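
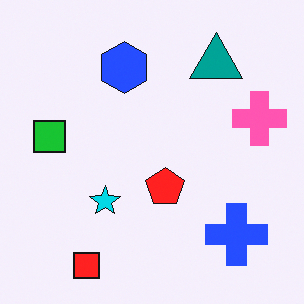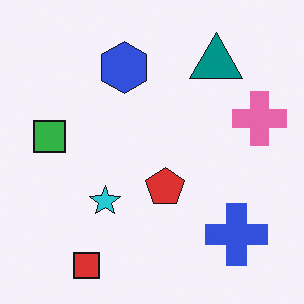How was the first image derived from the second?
The transformation is: slightly oversaturated.

All colors are more vivid — a global saturation change.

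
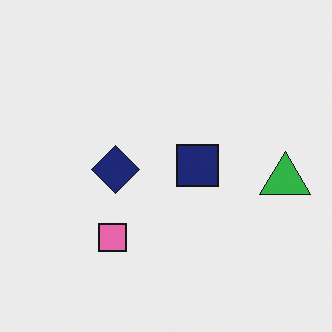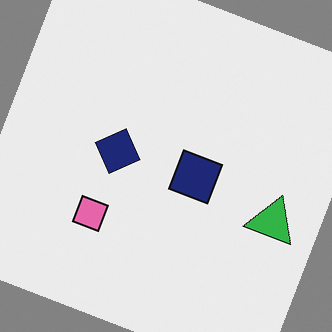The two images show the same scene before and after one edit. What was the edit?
This is the original image rotated clockwise by a clearly visible amount.

Every shape is tilted by the same angle and the image corners show triangular fill wedges — a whole-image rotation by a non-right angle.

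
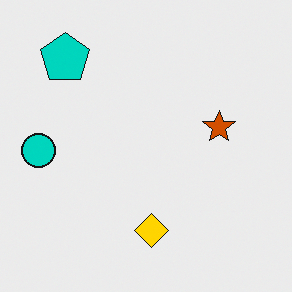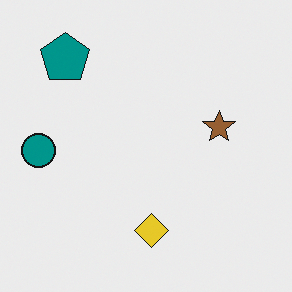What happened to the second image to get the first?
This is the original image heavily oversaturated.

All colors are more vivid — a global saturation change.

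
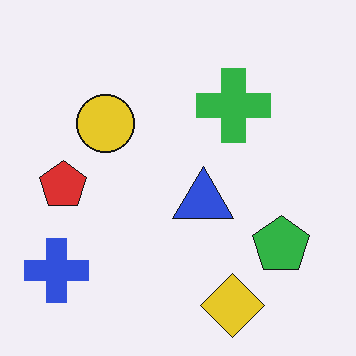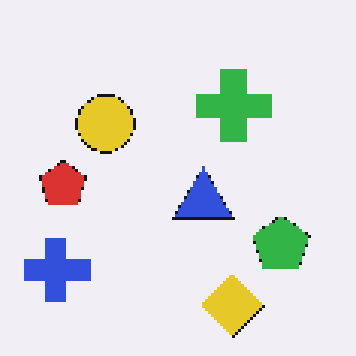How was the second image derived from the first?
It was lightly pixelated (a mild mosaic effect).

Shapes are reduced to large square blocks; fine edges and outlines are lost — a downscale-then-upscale (mosaic) effect.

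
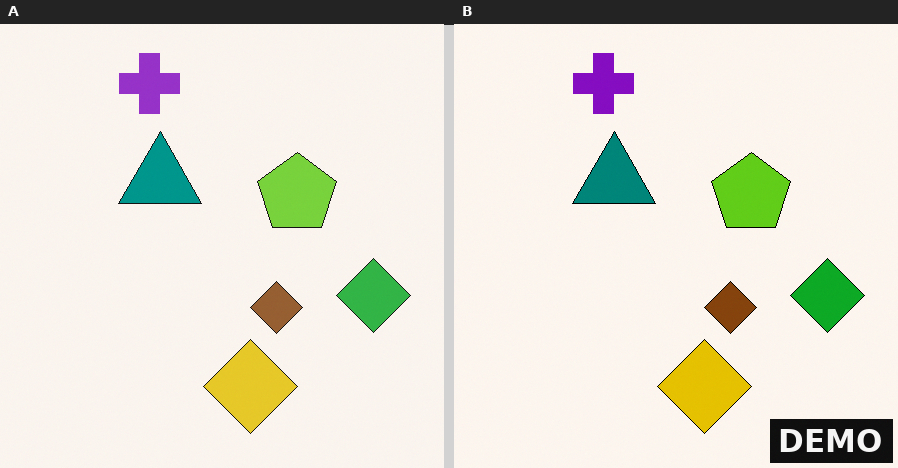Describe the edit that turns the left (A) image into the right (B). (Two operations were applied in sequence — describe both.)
It was given slightly increased contrast, then watermarked with the text "DEMO" in the lower-right corner.

Tones are pushed away from mid-grey across the whole image — a global contrast change. A dark label reading "DEMO" appears in the lower-right corner.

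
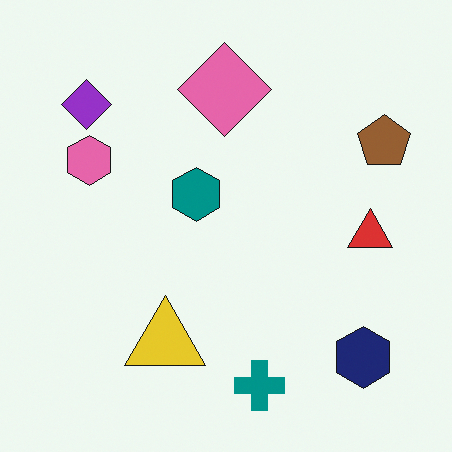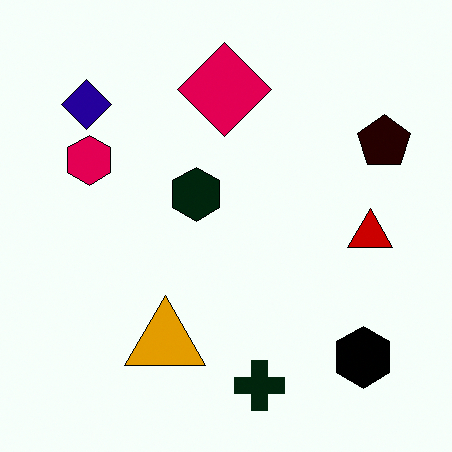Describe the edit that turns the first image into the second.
The transformation is: boosted in contrast.

Tones are pushed away from mid-grey across the whole image — a global contrast change.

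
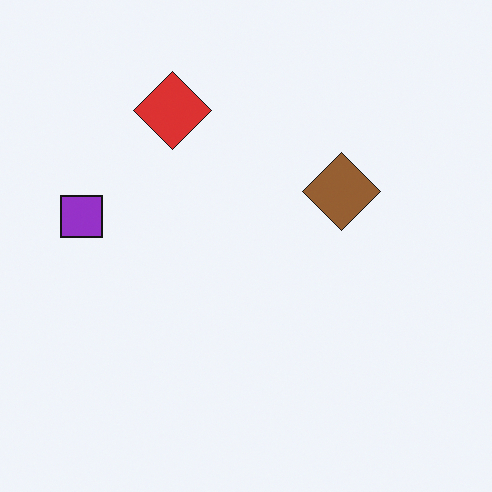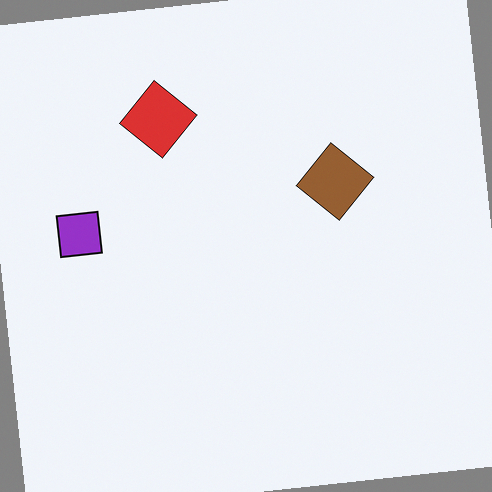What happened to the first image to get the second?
This is the original image rotated counter-clockwise by a small amount.

Every shape is tilted by the same angle and the image corners show triangular fill wedges — a whole-image rotation by a non-right angle.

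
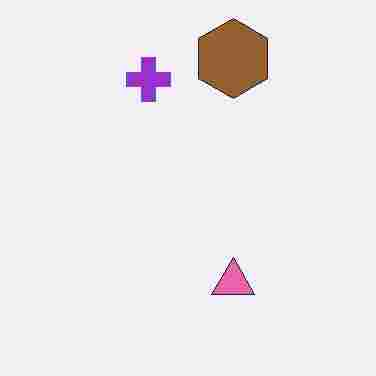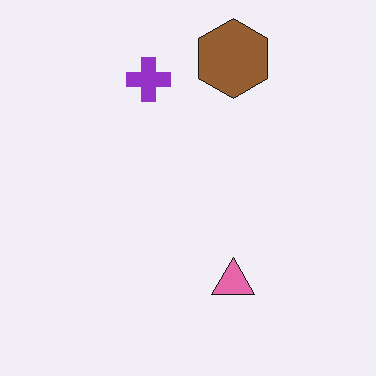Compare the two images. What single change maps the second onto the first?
Heavily JPEG-compressed with obvious blocking artifacts.

Blocky 8×8 compression artifacts appear around shape edges and the flat background shows ringing — characteristic JPEG degradation.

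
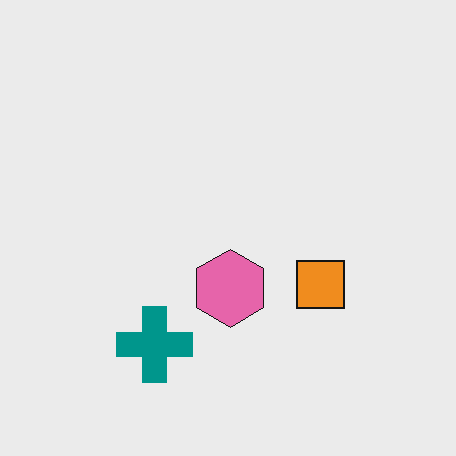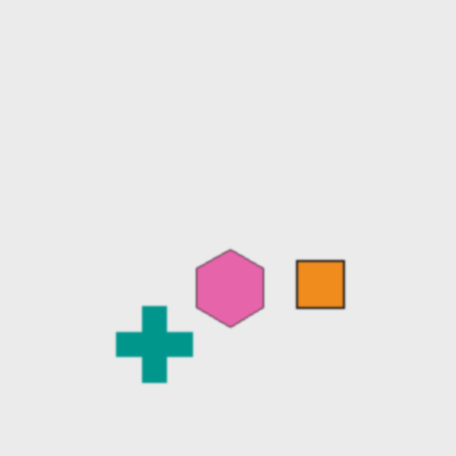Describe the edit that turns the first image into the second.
The second image is the first given a subtle gaussian blur.

Shape edges and outlines are uniformly softened across the whole image.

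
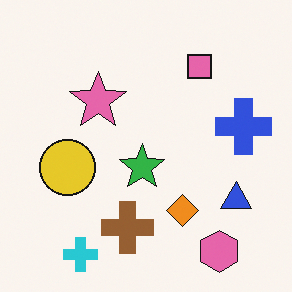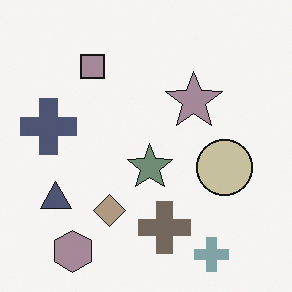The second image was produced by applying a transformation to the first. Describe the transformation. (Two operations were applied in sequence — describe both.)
It was flipped horizontally (left ↔ right), then made much more muted (saturation change).

The blue cross is in the right of the first image and the left of the second — shapes on opposite sides of the vertical midline have swapped in a mirror flip. All colors are more muted and greyish — a global saturation change.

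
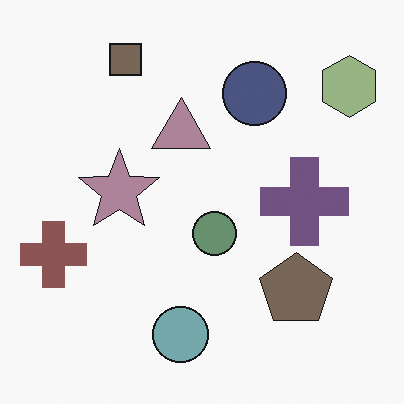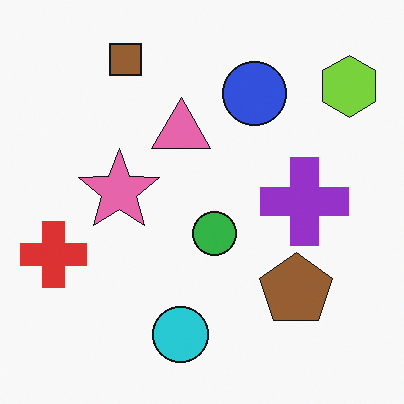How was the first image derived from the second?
The image was heavily desaturated.

All colors are more muted and greyish — a global saturation change.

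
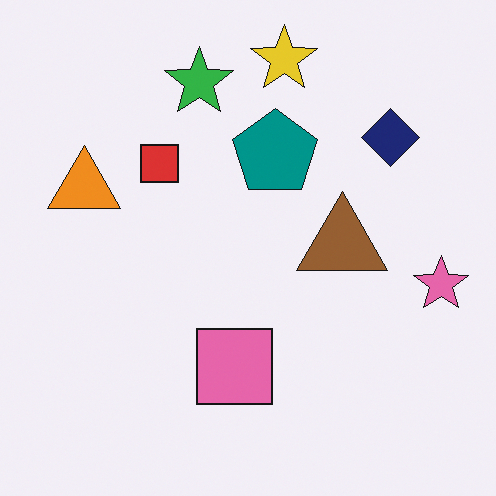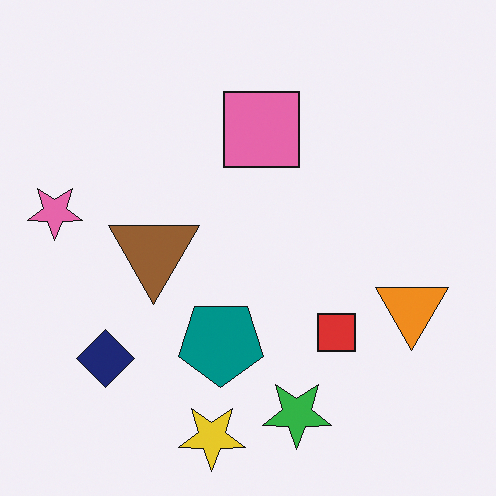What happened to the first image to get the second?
The image was rotated 180°.

The pink star sits in the right of the first image and the left of the second — consistent with a whole-image 180° rotation.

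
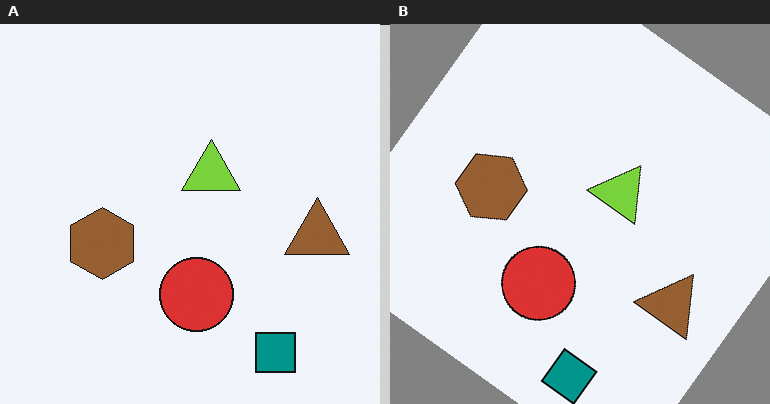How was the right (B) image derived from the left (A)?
The right (B) image is the left (A) rotated clockwise by a large amount — several tens of degrees.

Every shape is tilted by the same angle and the image corners show triangular fill wedges — a whole-image rotation by a non-right angle.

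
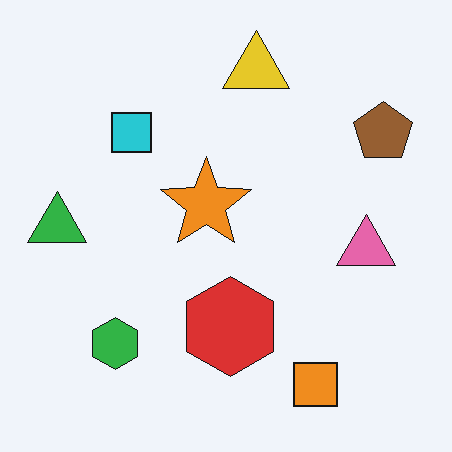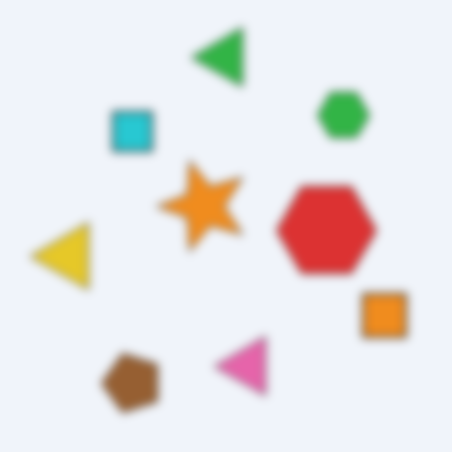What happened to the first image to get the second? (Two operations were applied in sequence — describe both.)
The transformation is: moderately blurred, then transposed (reflected across the top-left ↔ bottom-right diagonal).

Shape edges and outlines are uniformly softened across the whole image. Shapes have swapped their row and column positions — what was in the top-right is now in the bottom-left — a diagonal reflection.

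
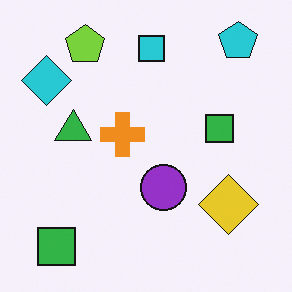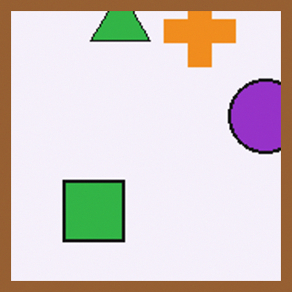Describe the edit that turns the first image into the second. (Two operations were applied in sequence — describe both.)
The image was cropped tightly and scaled back up, then framed with a brown border.

The visible shapes are larger and the field of view is narrower; shapes near the original edges may be partly or wholly outside the frame — a crop-and-rescale. A solid brown frame runs around the edge of the second image, with the content slightly shrunk inside it.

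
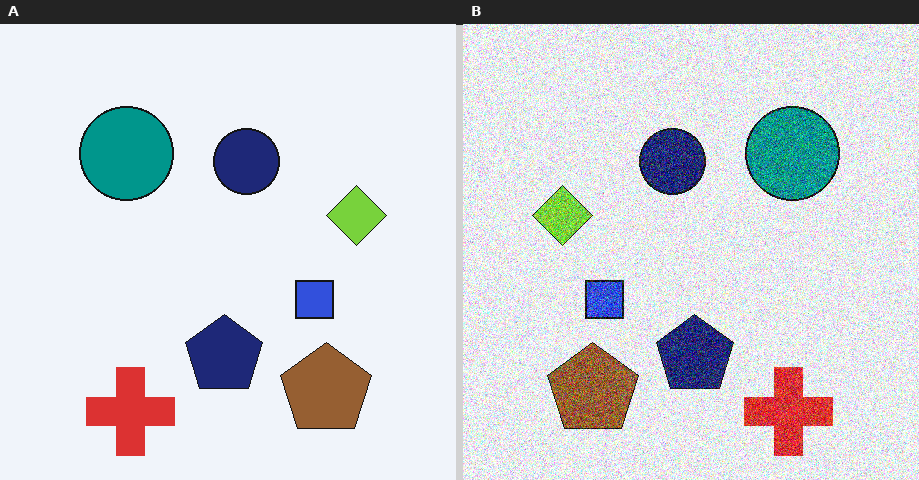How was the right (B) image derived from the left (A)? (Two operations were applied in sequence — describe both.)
This is the original image flipped horizontally (left ↔ right), then degraded with strong gaussian noise.

The lime diamond is in the right of the left (A) image and the left of the right (B) — shapes on opposite sides of the vertical midline have swapped in a mirror flip. Random speckle covers the whole image, including the flat background.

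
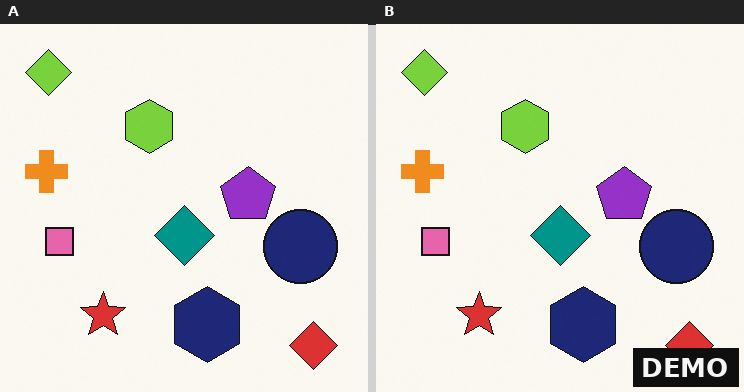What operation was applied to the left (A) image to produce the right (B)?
This is the original image watermarked with the text "DEMO" in the lower-right corner.

A dark label reading "DEMO" appears in the lower-right corner.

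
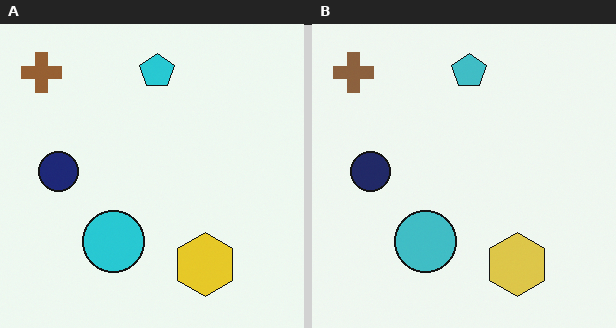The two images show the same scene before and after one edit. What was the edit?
It was slightly desaturated.

All colors are more muted and greyish — a global saturation change.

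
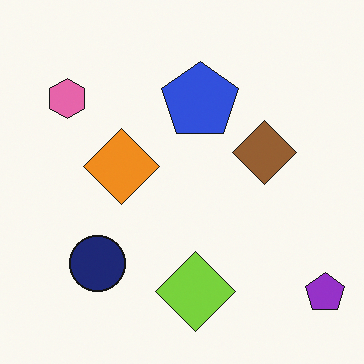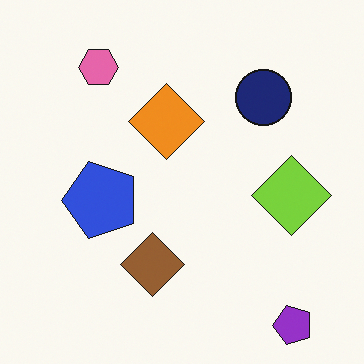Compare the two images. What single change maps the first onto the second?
It was transposed (reflected across the top-left ↔ bottom-right diagonal).

Shapes have swapped their row and column positions — what was in the top-right is now in the bottom-left — a diagonal reflection.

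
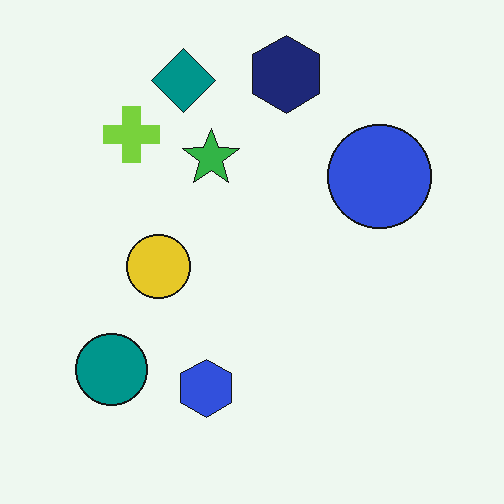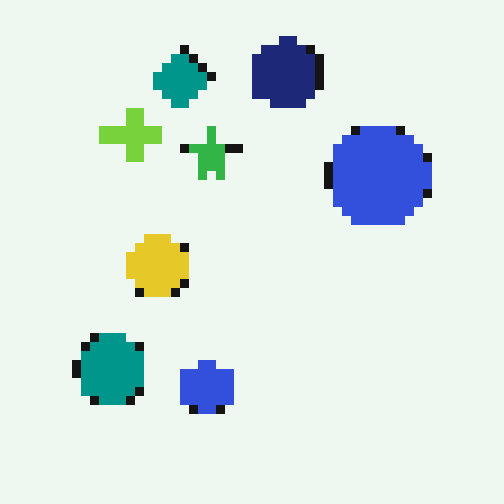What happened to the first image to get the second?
Coarsely pixelated.

Shapes are reduced to large square blocks; fine edges and outlines are lost — a downscale-then-upscale (mosaic) effect.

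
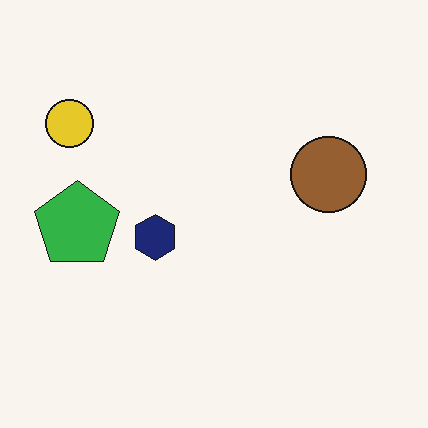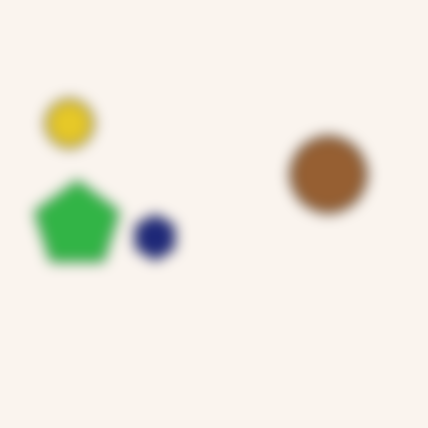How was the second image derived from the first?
The second image is the first strongly gaussian-blurred.

Shape edges and outlines are uniformly softened across the whole image.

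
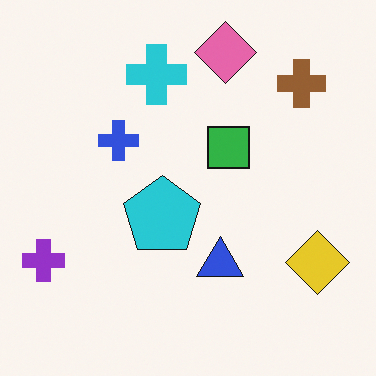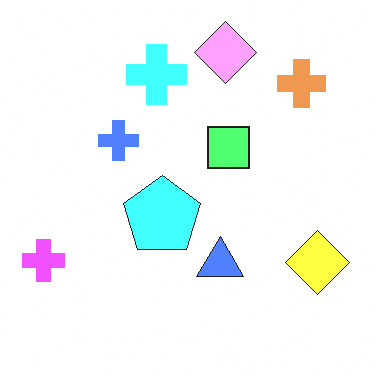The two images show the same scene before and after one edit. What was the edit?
The image was brightened a lot.

Every pixel — background and shapes alike — is uniformly brightened.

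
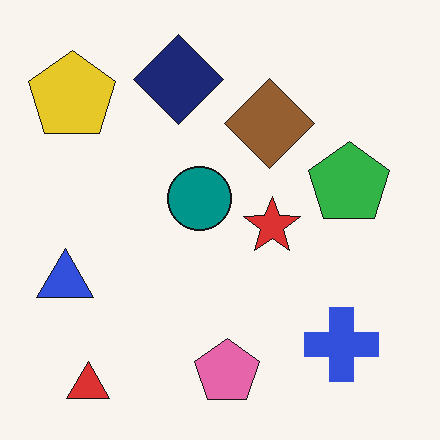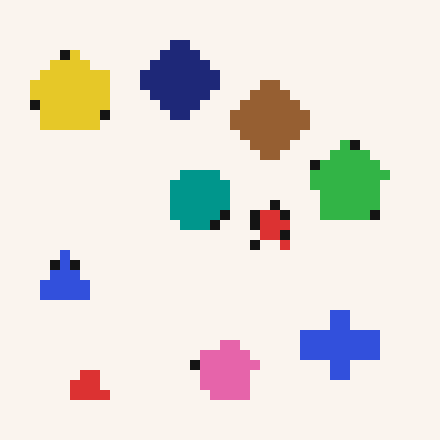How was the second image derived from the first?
This is the original image coarsely pixelated.

Shapes are reduced to large square blocks; fine edges and outlines are lost — a downscale-then-upscale (mosaic) effect.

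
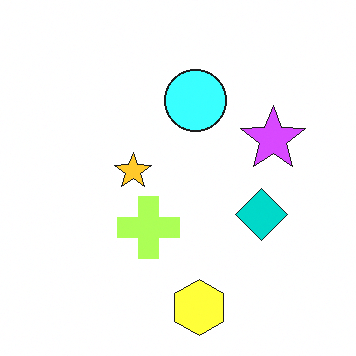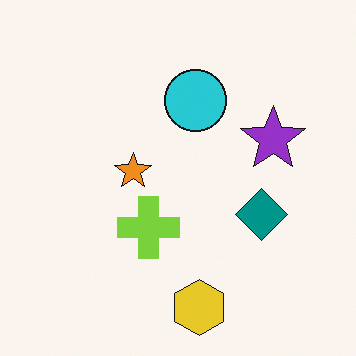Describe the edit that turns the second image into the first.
The transformation is: noticeably brightened.

Every pixel — background and shapes alike — is uniformly brightened.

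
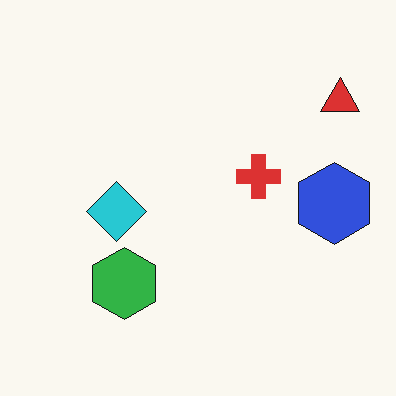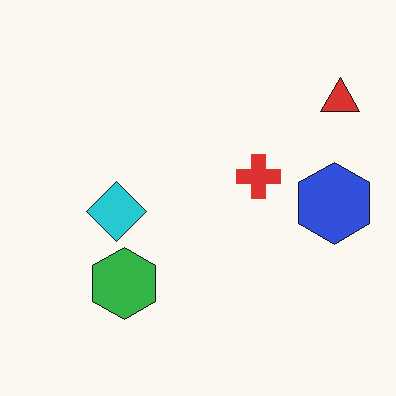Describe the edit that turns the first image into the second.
Given moderate JPEG compression.

Blocky 8×8 compression artifacts appear around shape edges and the flat background shows ringing — characteristic JPEG degradation.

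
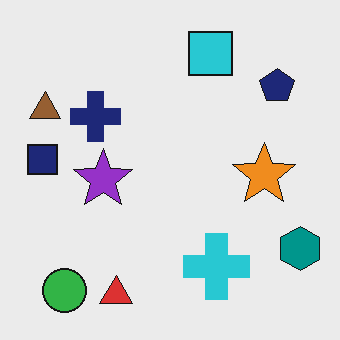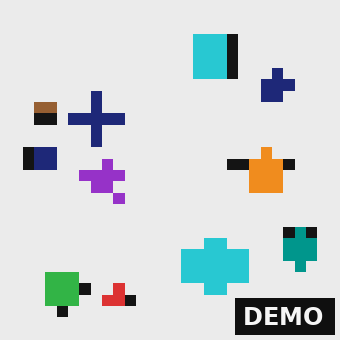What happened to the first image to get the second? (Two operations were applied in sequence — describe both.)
The image was coarsely pixelated, then watermarked with the text "DEMO" in the lower-right corner.

Shapes are reduced to large square blocks; fine edges and outlines are lost — a downscale-then-upscale (mosaic) effect. A dark label reading "DEMO" appears in the lower-right corner.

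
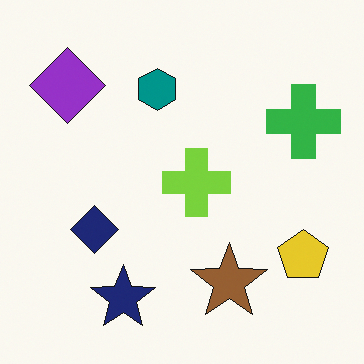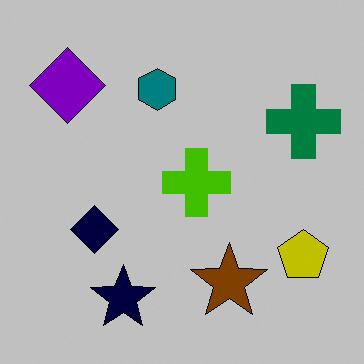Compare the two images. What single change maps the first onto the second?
The image was aggressively posterized.

Each flat color has snapped to a coarser quantized level — most visibly, the near-white background has dropped to a flat grey.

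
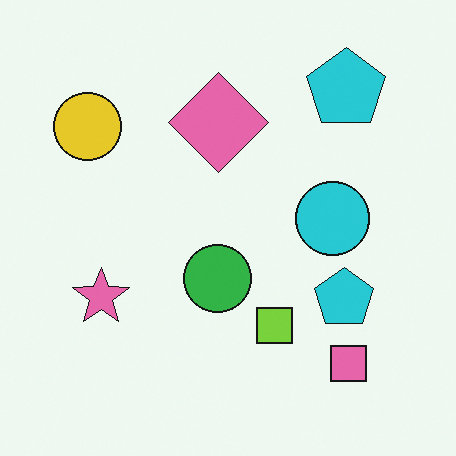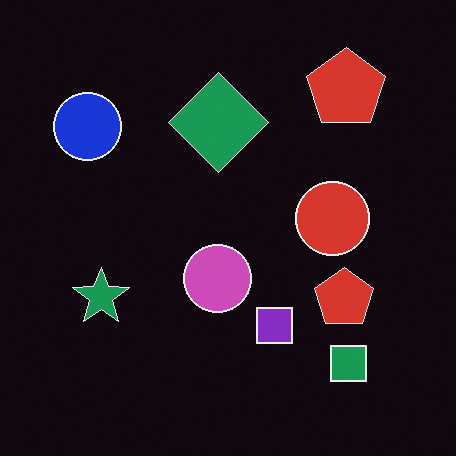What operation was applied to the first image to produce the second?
The second image is the first color-inverted (negative).

The light background has become dark and every shape's color is its complement — a photographic negative.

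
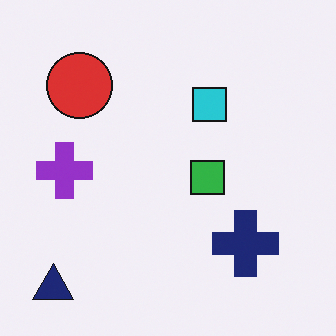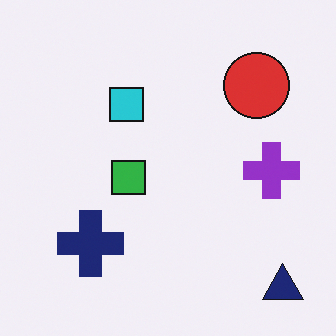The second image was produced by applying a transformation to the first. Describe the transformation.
The second image is the first flipped horizontally (left ↔ right).

The navy triangle is in the bottom-left of the first image and the bottom-right of the second — shapes on opposite sides of the vertical midline have swapped in a mirror flip.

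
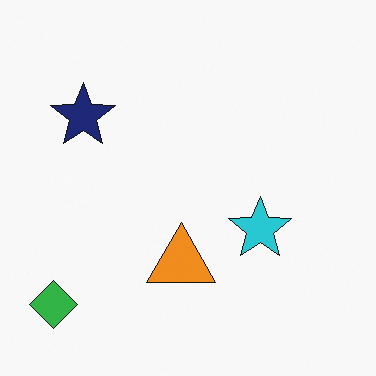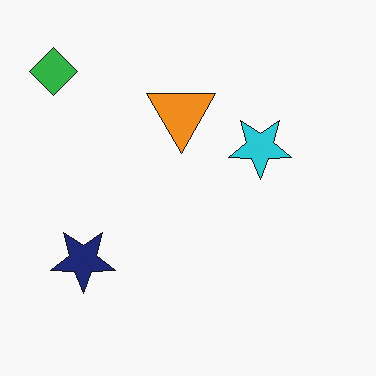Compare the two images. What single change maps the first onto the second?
Flipped vertically (top ↔ bottom).

The green diamond is in the bottom-left of the first image and the top-left of the second — shapes on opposite sides of the horizontal midline have swapped in a mirror flip.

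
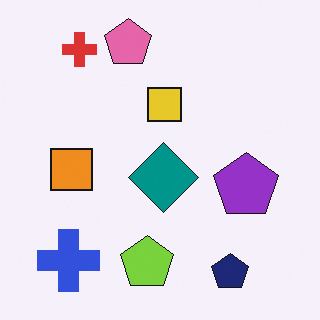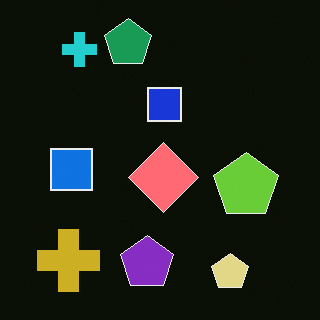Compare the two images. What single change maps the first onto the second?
It was color-inverted (negative).

The light background has become dark and every shape's color is its complement — a photographic negative.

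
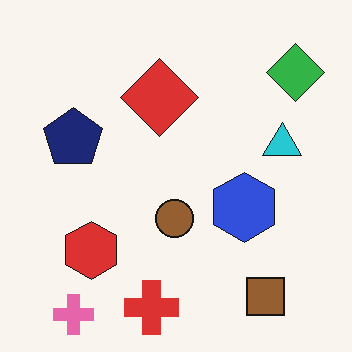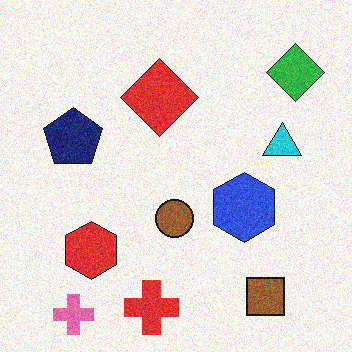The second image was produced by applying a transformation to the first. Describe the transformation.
Degraded with moderate additive noise.

Random speckle covers the whole image, including the flat background.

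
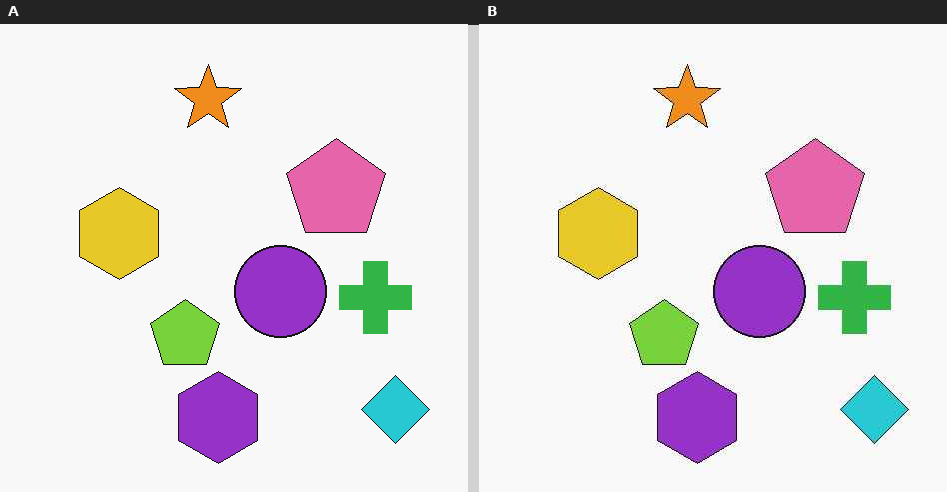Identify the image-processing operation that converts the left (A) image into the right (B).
This is the original image given moderate JPEG compression.

Blocky 8×8 compression artifacts appear around shape edges and the flat background shows ringing — characteristic JPEG degradation.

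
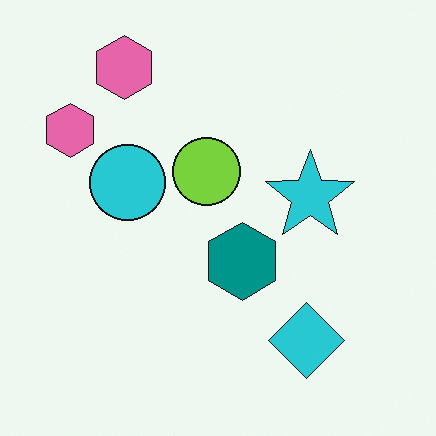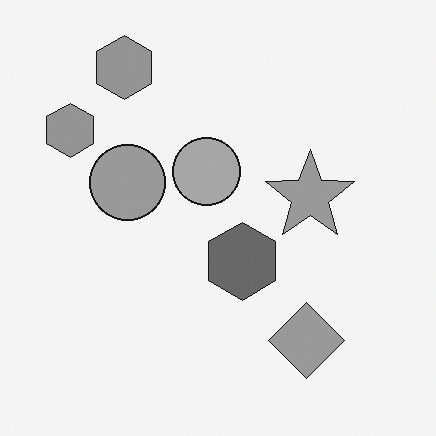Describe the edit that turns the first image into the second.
Converted to grayscale.

All color is removed — every shape is now a shade of grey.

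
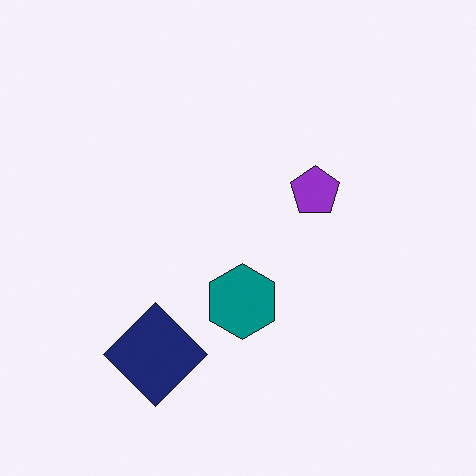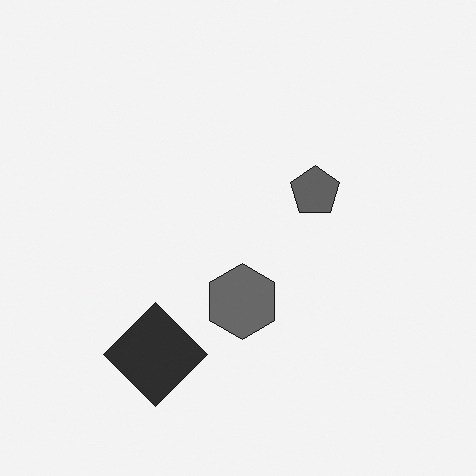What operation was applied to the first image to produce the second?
It was converted to grayscale.

All color is removed — every shape is now a shade of grey.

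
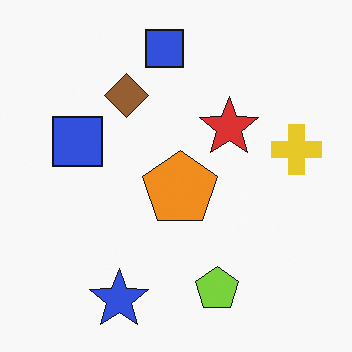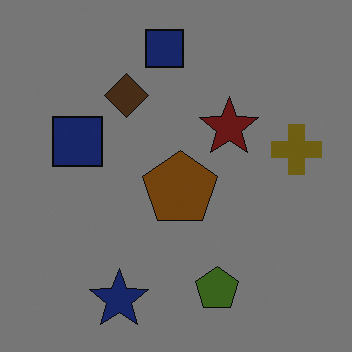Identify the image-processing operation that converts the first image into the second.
Substantially darkened.

Every pixel — background and shapes alike — is uniformly darkened.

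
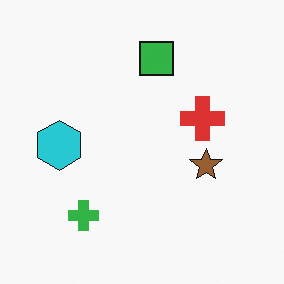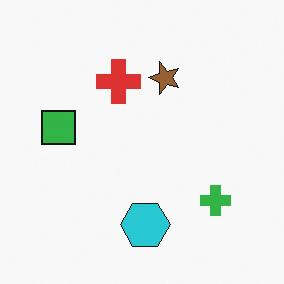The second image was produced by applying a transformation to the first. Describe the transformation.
The image was rotated 90° counter-clockwise.

The green cross sits in the bottom-left of the first image and the bottom-right of the second — consistent with a whole-image 90° counter-clockwise rotation.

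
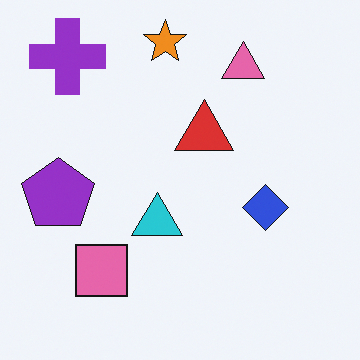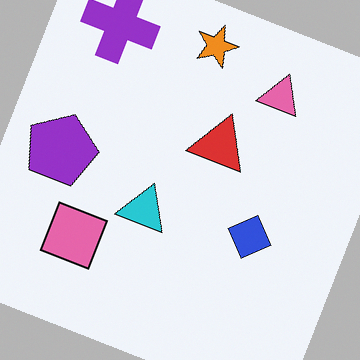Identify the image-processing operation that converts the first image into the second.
Rotated clockwise by a clearly visible amount.

Every shape is tilted by the same angle and the image corners show triangular fill wedges — a whole-image rotation by a non-right angle.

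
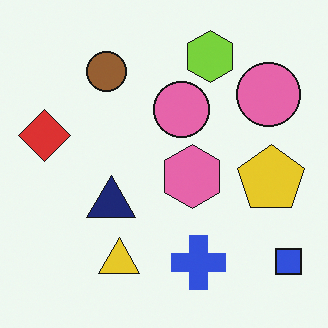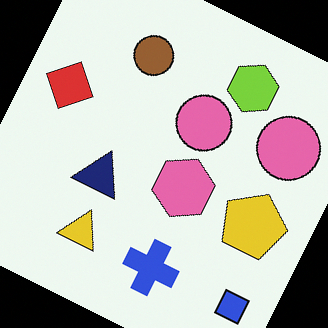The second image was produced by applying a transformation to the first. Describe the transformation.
Rotated clockwise by a moderate amount.

Every shape is tilted by the same angle and the image corners show triangular fill wedges — a whole-image rotation by a non-right angle.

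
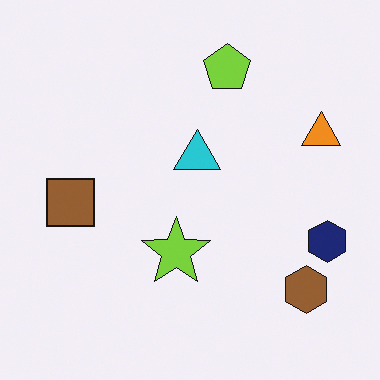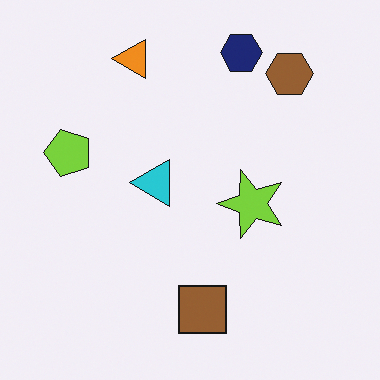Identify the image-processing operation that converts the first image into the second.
It was rotated 90° counter-clockwise.

The brown hexagon sits in the bottom-right of the first image and the top-right of the second — consistent with a whole-image 90° counter-clockwise rotation.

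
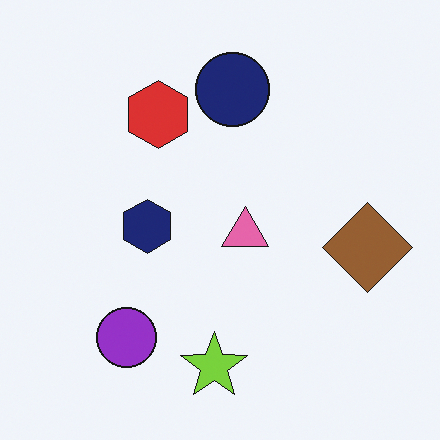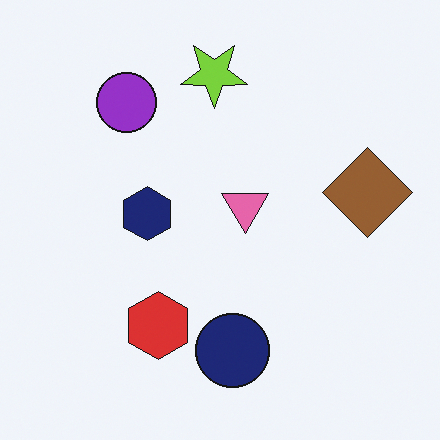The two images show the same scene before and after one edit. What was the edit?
The image was flipped vertically (top ↔ bottom).

The lime star is in the bottom of the first image and the top of the second — shapes on opposite sides of the horizontal midline have swapped in a mirror flip.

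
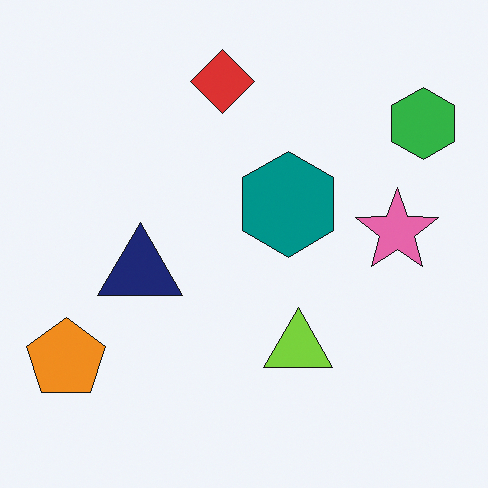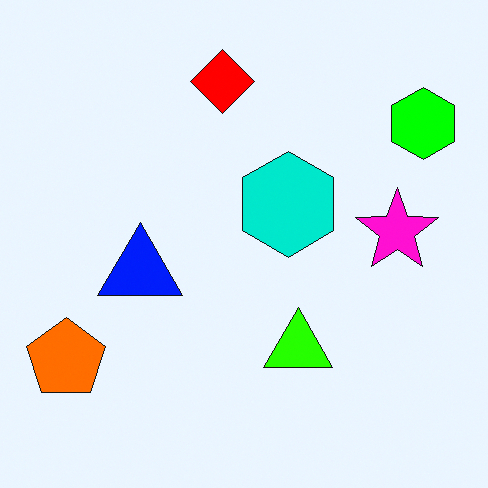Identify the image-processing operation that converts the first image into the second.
The second image is the first heavily oversaturated.

All colors are more vivid — a global saturation change.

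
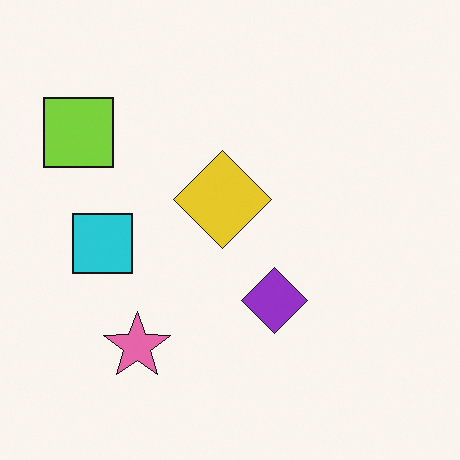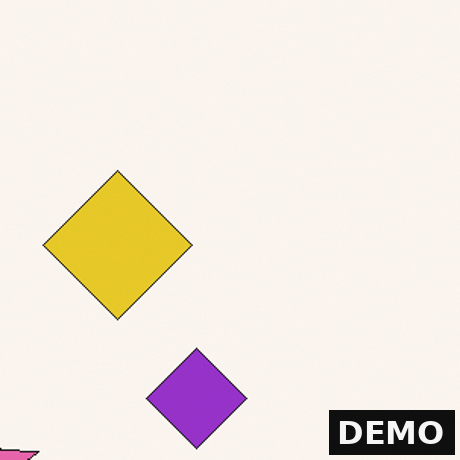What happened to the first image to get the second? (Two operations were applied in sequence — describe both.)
The transformation is: cropped slightly and scaled back up, then watermarked with the text "DEMO" in the lower-right corner.

The visible shapes are larger and the field of view is narrower; shapes near the original edges may be partly or wholly outside the frame — a crop-and-rescale. A dark label reading "DEMO" appears in the lower-right corner.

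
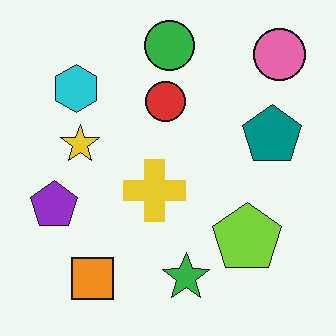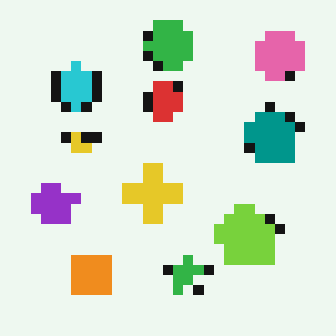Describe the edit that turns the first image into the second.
This is the original image coarsely pixelated.

Shapes are reduced to large square blocks; fine edges and outlines are lost — a downscale-then-upscale (mosaic) effect.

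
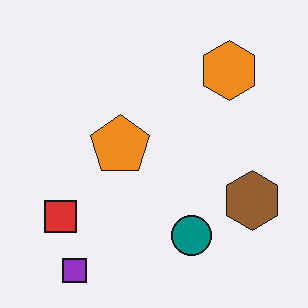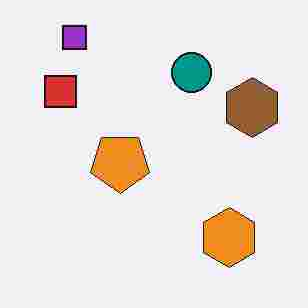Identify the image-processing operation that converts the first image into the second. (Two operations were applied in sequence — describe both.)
Degraded with heavy JPEG compression, then flipped vertically (top ↔ bottom).

Blocky 8×8 compression artifacts appear around shape edges and the flat background shows ringing — characteristic JPEG degradation. The purple square is in the bottom-left of the first image and the top-left of the second — shapes on opposite sides of the horizontal midline have swapped in a mirror flip.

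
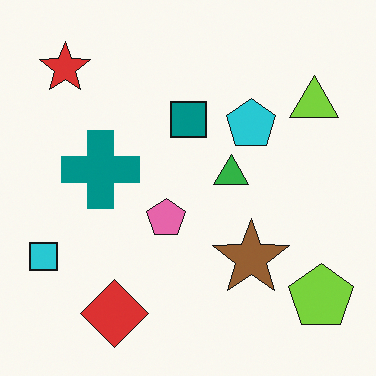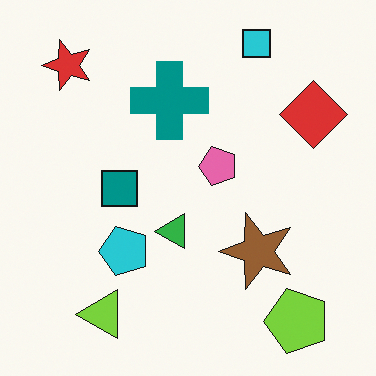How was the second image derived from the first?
This is the original image transposed (reflected across the top-left ↔ bottom-right diagonal).

Shapes have swapped their row and column positions — what was in the top-right is now in the bottom-left — a diagonal reflection.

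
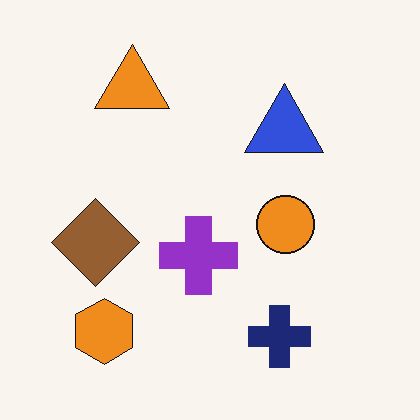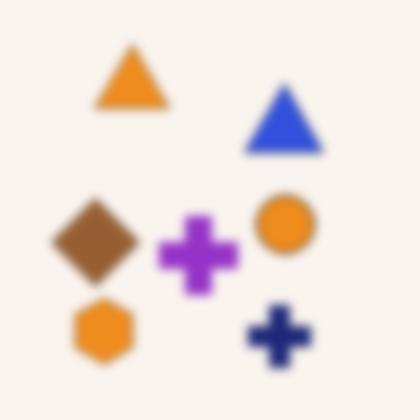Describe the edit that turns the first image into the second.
The transformation is: heavily blurred.

Shape edges and outlines are uniformly softened across the whole image.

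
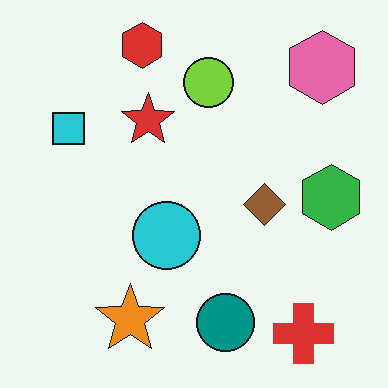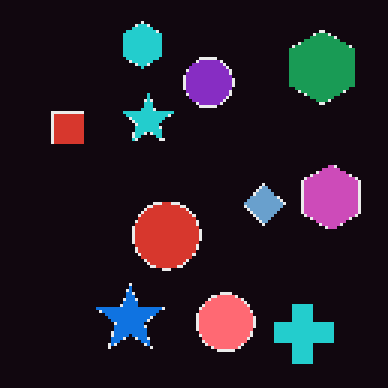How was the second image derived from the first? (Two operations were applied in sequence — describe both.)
The transformation is: color-inverted (negative), then mildly pixelated.

The light background has become dark and every shape's color is its complement — a photographic negative. Shapes are reduced to large square blocks; fine edges and outlines are lost — a downscale-then-upscale (mosaic) effect.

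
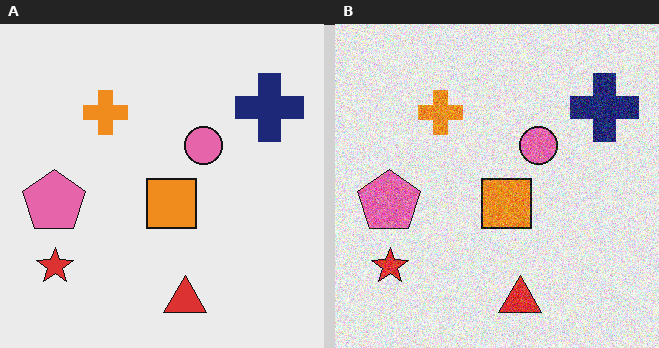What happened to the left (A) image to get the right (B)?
The right (B) image is the left (A) degraded with a thick layer of grain.

Random speckle covers the whole image, including the flat background.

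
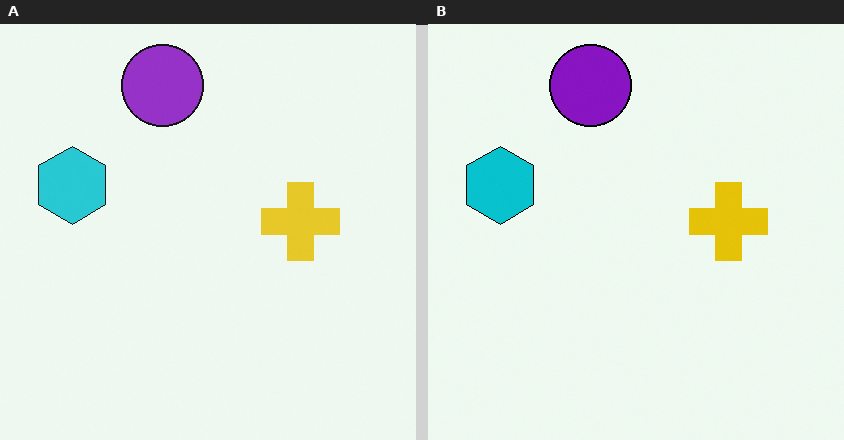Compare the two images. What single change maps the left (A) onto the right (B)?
It was given slightly increased contrast.

Tones are pushed away from mid-grey across the whole image — a global contrast change.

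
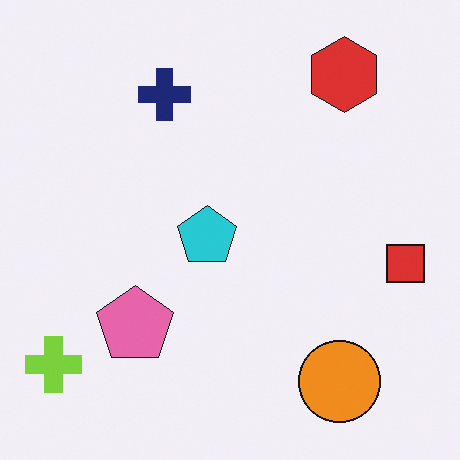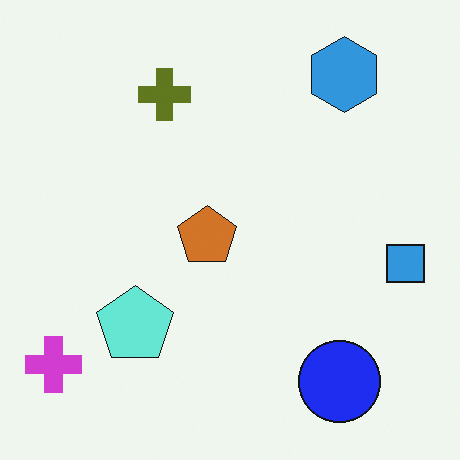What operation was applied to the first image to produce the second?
This is the original image hue-shifted through roughly half the color wheel.

Every shape's color has rotated by the same amount around the hue wheel — a uniform hue shift.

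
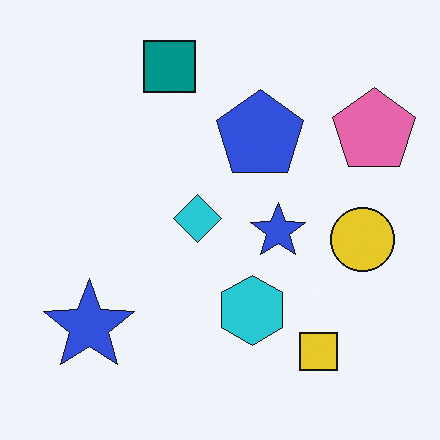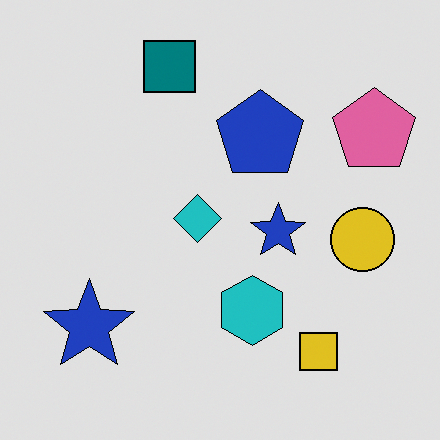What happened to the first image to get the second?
The transformation is: moderately posterized.

Each flat color has snapped to a coarser quantized level — most visibly, the near-white background has dropped to a flat grey.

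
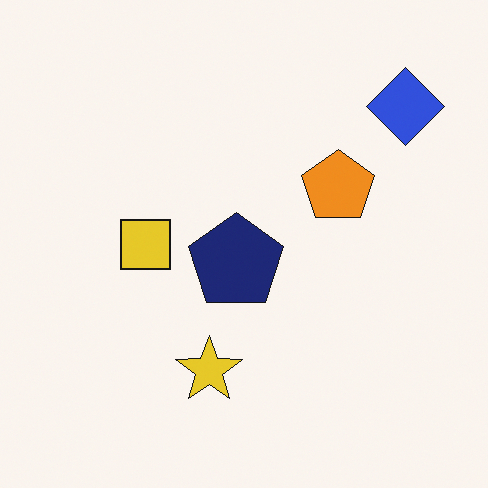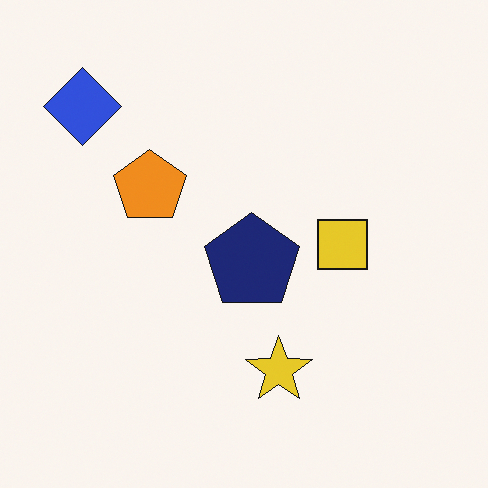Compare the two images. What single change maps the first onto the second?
Flipped horizontally (left ↔ right).

The blue diamond is in the top-right of the first image and the top-left of the second — shapes on opposite sides of the vertical midline have swapped in a mirror flip.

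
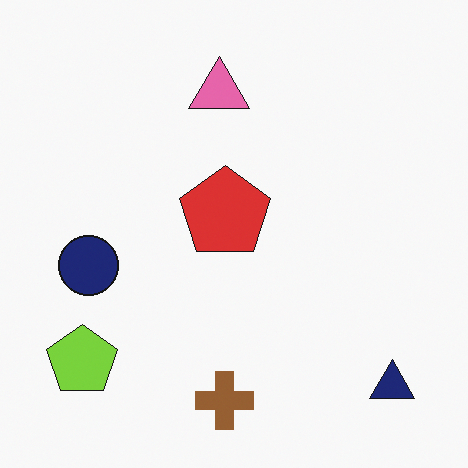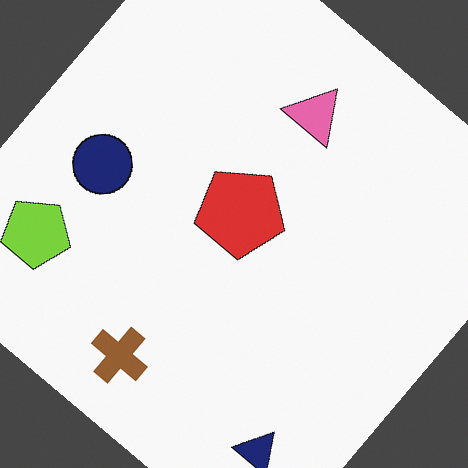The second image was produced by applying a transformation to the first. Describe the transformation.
It was rotated clockwise by a large amount — several tens of degrees.

Every shape is tilted by the same angle and the image corners show triangular fill wedges — a whole-image rotation by a non-right angle.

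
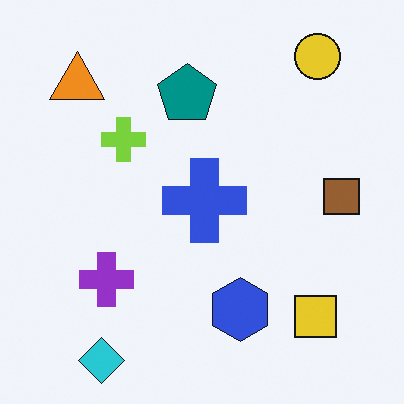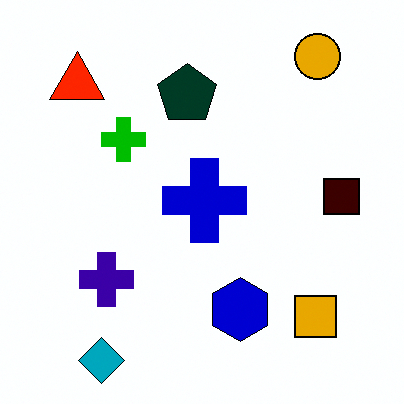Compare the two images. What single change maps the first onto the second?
The transformation is: given much higher contrast.

Tones are pushed away from mid-grey across the whole image — a global contrast change.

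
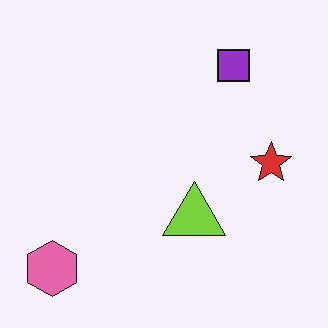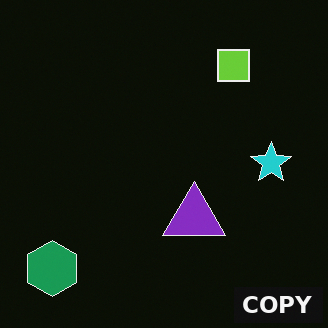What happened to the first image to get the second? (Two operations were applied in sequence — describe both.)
The image was color-inverted (negative), then watermarked with the text "COPY" in the lower-right corner.

The light background has become dark and every shape's color is its complement — a photographic negative. A dark label reading "COPY" appears in the lower-right corner.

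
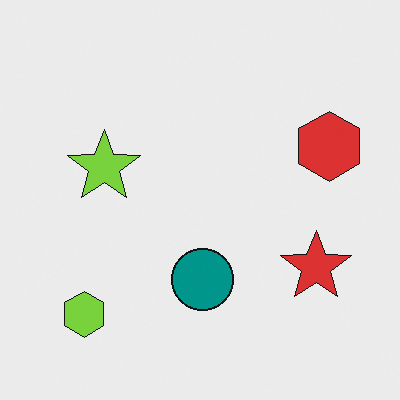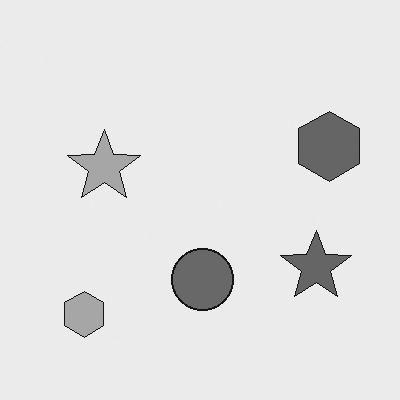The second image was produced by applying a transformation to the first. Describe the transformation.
It was converted to grayscale.

All color is removed — every shape is now a shade of grey.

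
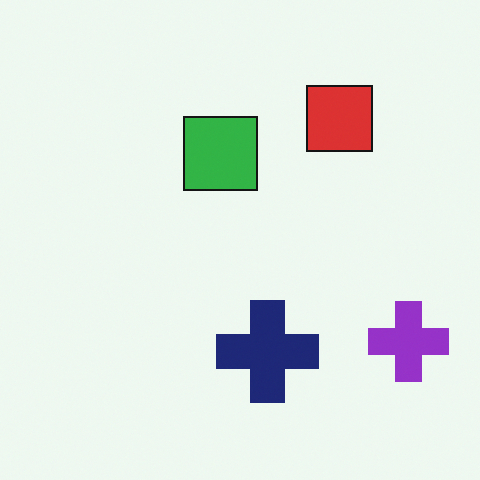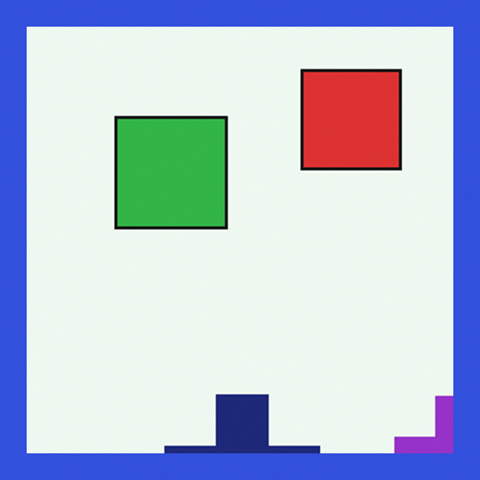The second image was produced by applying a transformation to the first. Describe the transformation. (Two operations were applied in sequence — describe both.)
The transformation is: cropped to a noticeably smaller region and rescaled, then framed with a blue border.

The visible shapes are larger and the field of view is narrower; shapes near the original edges may be partly or wholly outside the frame — a crop-and-rescale. A solid blue frame runs around the edge of the second image, with the content slightly shrunk inside it.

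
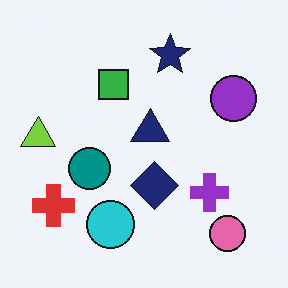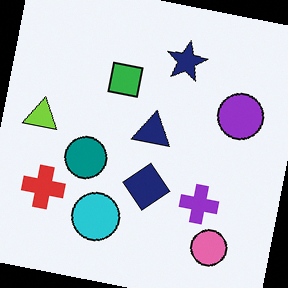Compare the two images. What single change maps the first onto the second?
This is the original image rotated clockwise by a few degrees.

Every shape is tilted by the same angle and the image corners show triangular fill wedges — a whole-image rotation by a non-right angle.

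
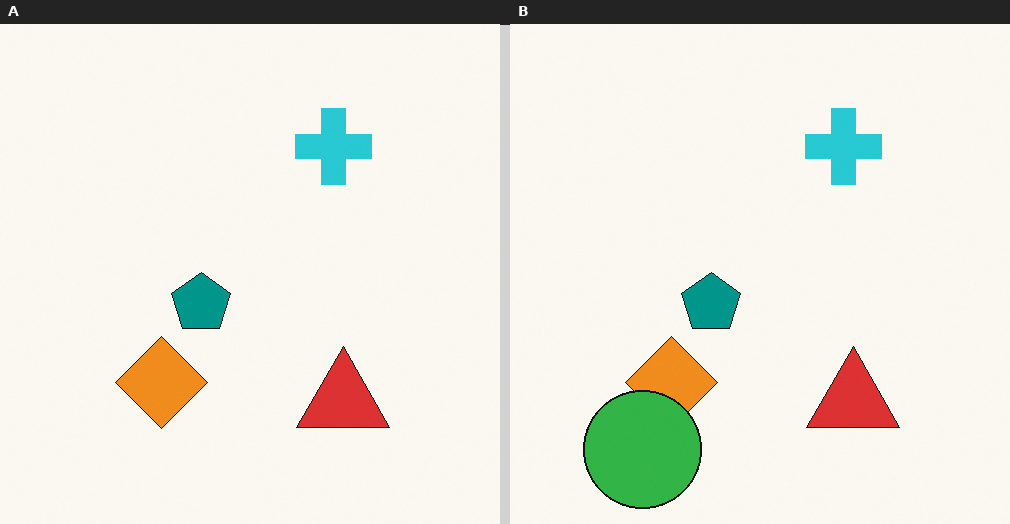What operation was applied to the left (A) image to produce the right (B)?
The transformation is: overlaid with an additional green circle.

A green circle appears in the right (B) image that is absent from the left (A).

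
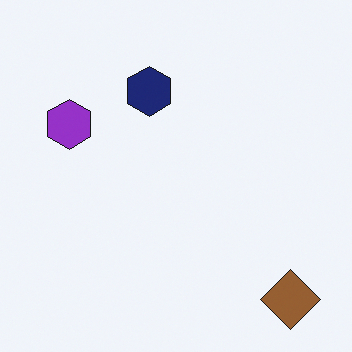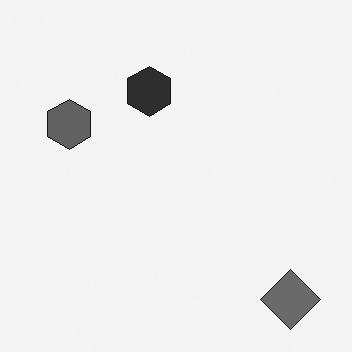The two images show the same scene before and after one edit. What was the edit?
It was converted to grayscale.

All color is removed — every shape is now a shade of grey.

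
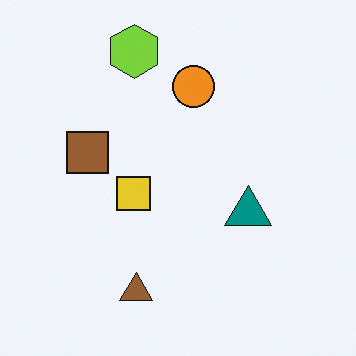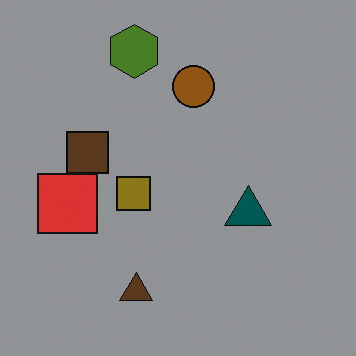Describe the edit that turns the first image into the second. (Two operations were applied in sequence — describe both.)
The second image is the first noticeably darkened, then overlaid with an additional red square.

Every pixel — background and shapes alike — is uniformly darkened. A red square appears in the second image that is absent from the first.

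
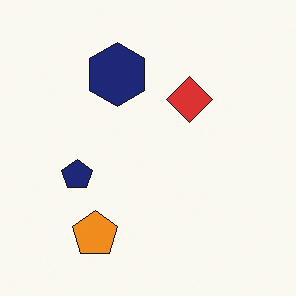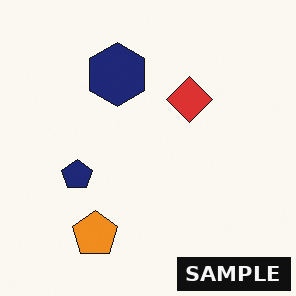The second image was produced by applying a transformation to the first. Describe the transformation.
This is the original image watermarked with the text "SAMPLE" in the lower-right corner.

A dark label reading "SAMPLE" appears in the lower-right corner.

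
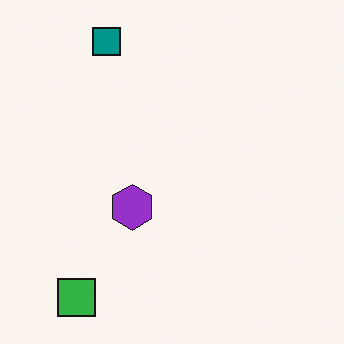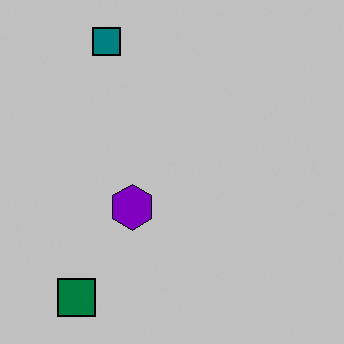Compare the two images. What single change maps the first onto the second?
The image was heavily posterized to just a handful of flat colors.

Each flat color has snapped to a coarser quantized level — most visibly, the near-white background has dropped to a flat grey.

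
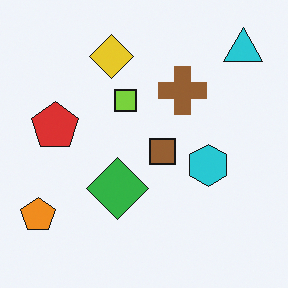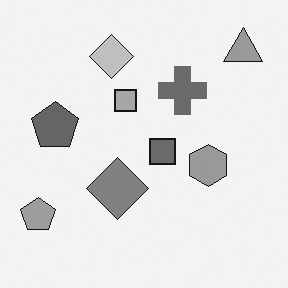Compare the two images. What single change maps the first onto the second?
Converted to grayscale.

All color is removed — every shape is now a shade of grey.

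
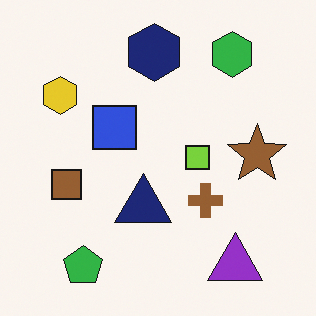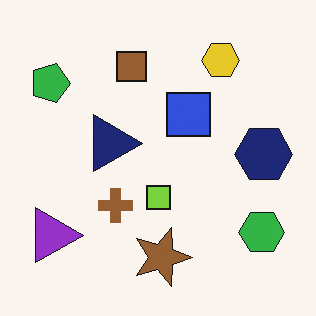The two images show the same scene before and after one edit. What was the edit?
This is the original image rotated 90° clockwise.

The green pentagon sits in the bottom-left of the first image and the top-left of the second — consistent with a whole-image 90° clockwise rotation.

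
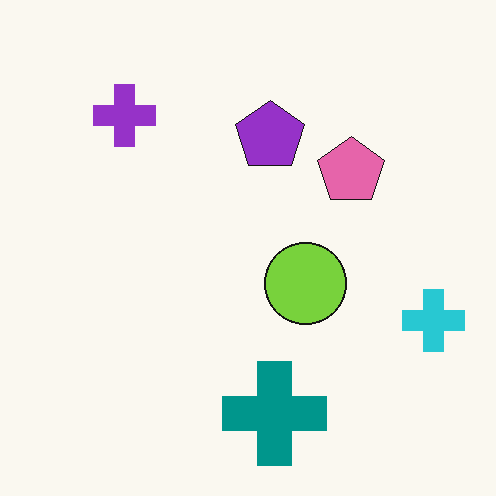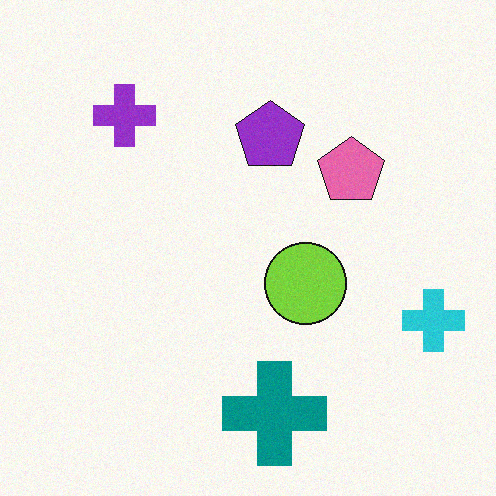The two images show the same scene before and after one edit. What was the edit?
This is the original image degraded with light additive noise.

Random speckle covers the whole image, including the flat background.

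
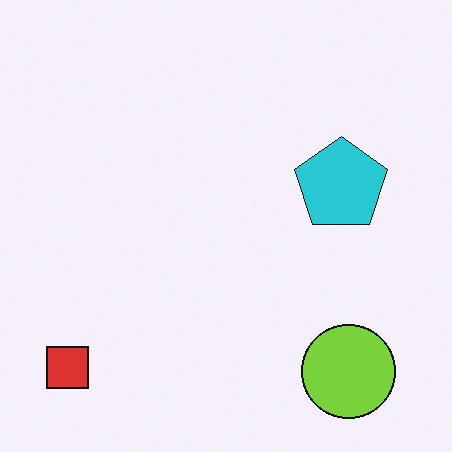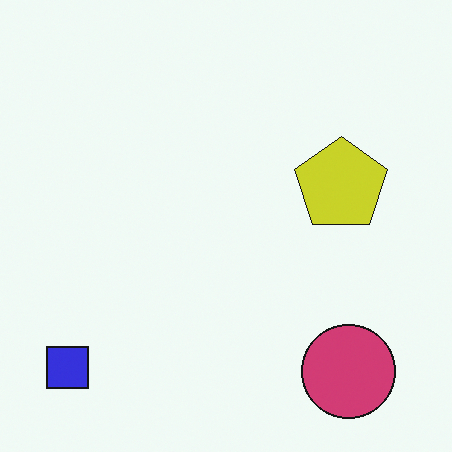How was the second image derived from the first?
The image was hue-shifted through roughly half the color wheel.

Every shape's color has rotated by the same amount around the hue wheel — a uniform hue shift.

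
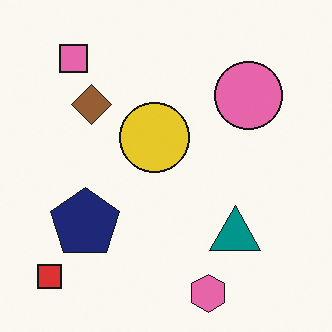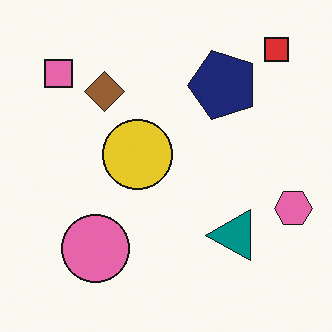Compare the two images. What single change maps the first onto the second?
The transformation is: transposed (reflected across the top-left ↔ bottom-right diagonal).

Shapes have swapped their row and column positions — what was in the top-right is now in the bottom-left — a diagonal reflection.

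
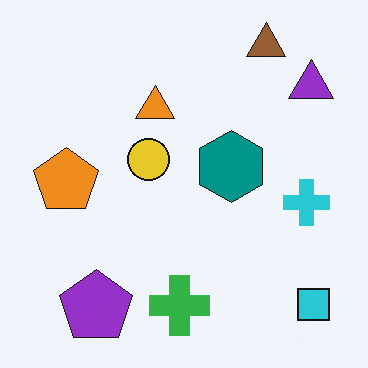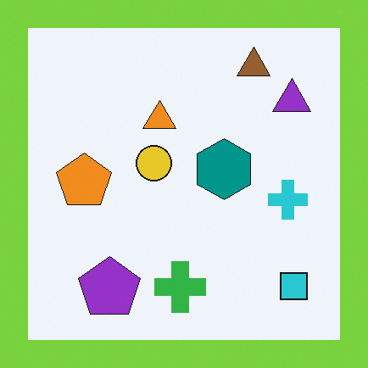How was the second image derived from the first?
Framed with a lime border.

A solid lime frame runs around the edge of the second image, with the content slightly shrunk inside it.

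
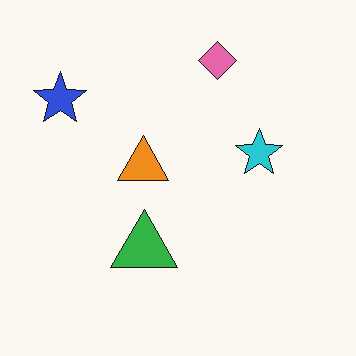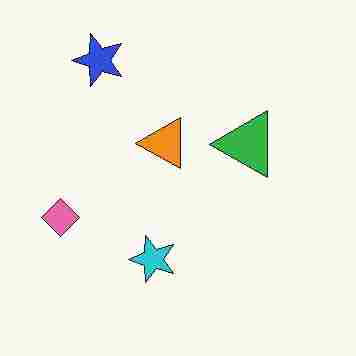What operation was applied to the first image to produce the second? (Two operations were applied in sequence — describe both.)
The image was degraded with heavy JPEG compression, then transposed (reflected across the top-left ↔ bottom-right diagonal).

Blocky 8×8 compression artifacts appear around shape edges and the flat background shows ringing — characteristic JPEG degradation. Shapes have swapped their row and column positions — what was in the top-right is now in the bottom-left — a diagonal reflection.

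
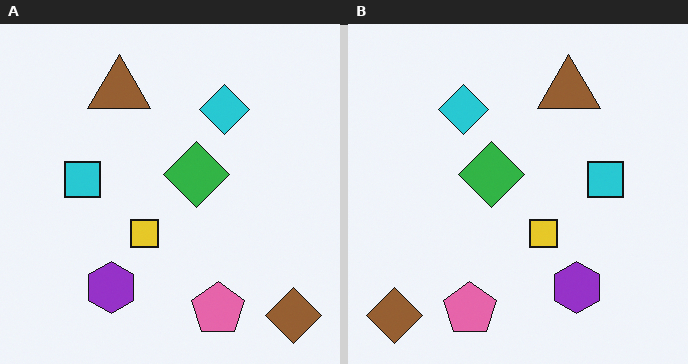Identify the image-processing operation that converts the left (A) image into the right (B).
This is the original image flipped horizontally (left ↔ right).

The brown diamond is in the bottom-right of the left (A) image and the bottom-left of the right (B) — shapes on opposite sides of the vertical midline have swapped in a mirror flip.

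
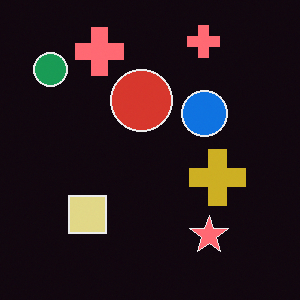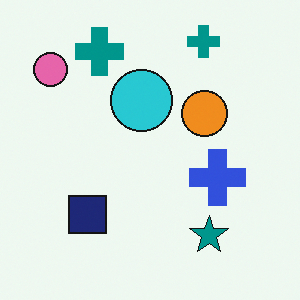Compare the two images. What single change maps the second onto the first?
The image was color-inverted (negative).

The light background has become dark and every shape's color is its complement — a photographic negative.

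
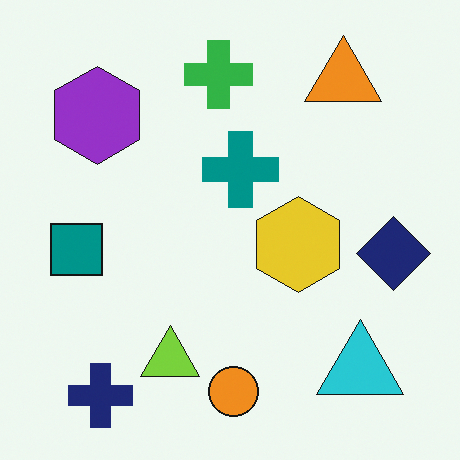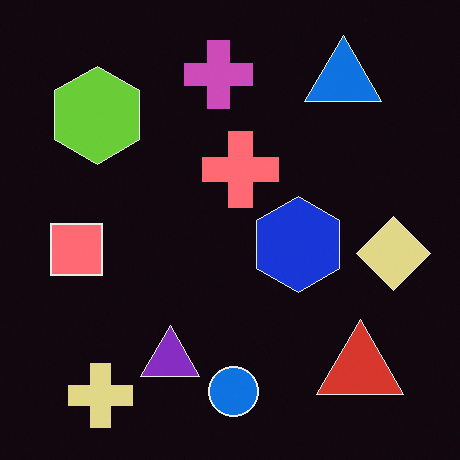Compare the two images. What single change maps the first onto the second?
It was color-inverted (negative).

The light background has become dark and every shape's color is its complement — a photographic negative.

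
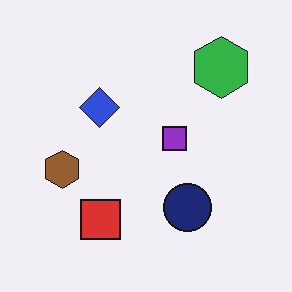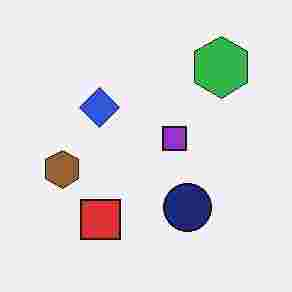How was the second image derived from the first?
The transformation is: heavily JPEG-compressed with obvious blocking artifacts.

Blocky 8×8 compression artifacts appear around shape edges and the flat background shows ringing — characteristic JPEG degradation.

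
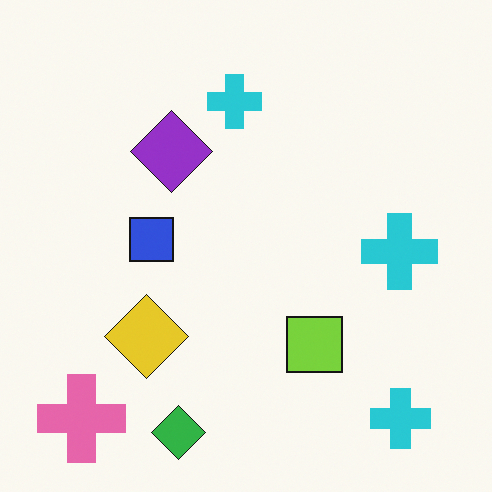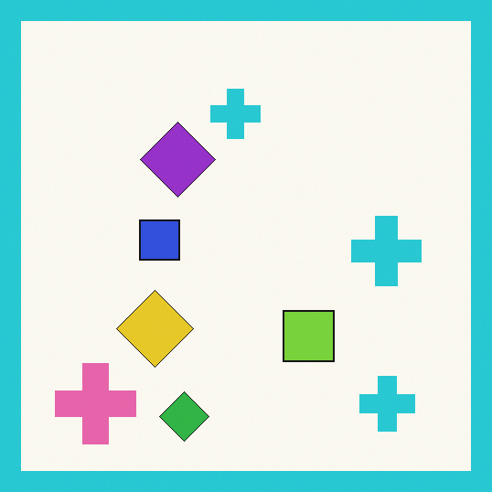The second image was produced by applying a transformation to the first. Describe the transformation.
The image was framed with a cyan border.

A solid cyan frame runs around the edge of the second image, with the content slightly shrunk inside it.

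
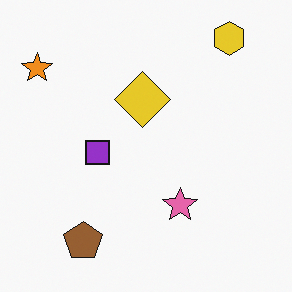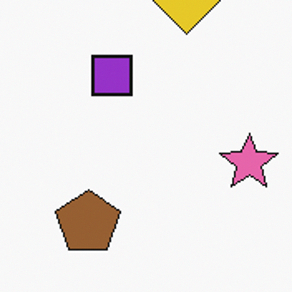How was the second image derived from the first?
It was cropped to a noticeably smaller region and rescaled.

The visible shapes are larger and the field of view is narrower; shapes near the original edges may be partly or wholly outside the frame — a crop-and-rescale.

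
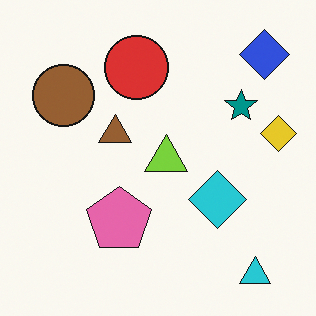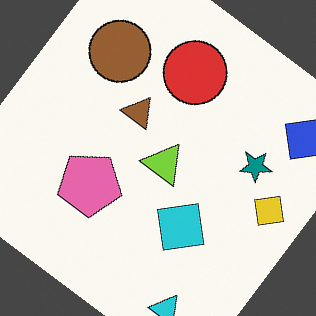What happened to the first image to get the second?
The image was rotated clockwise by a large amount — several tens of degrees.

Every shape is tilted by the same angle and the image corners show triangular fill wedges — a whole-image rotation by a non-right angle.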